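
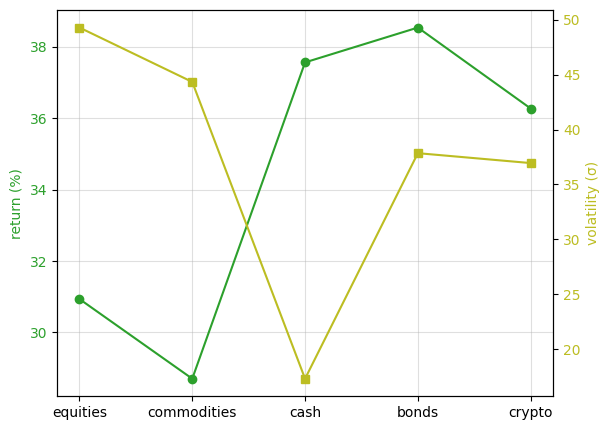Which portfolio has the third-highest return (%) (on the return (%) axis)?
Top 4 (on the return (%) axis): bonds ≈ 39, cash ≈ 38, crypto ≈ 36, equities ≈ 31.

crypto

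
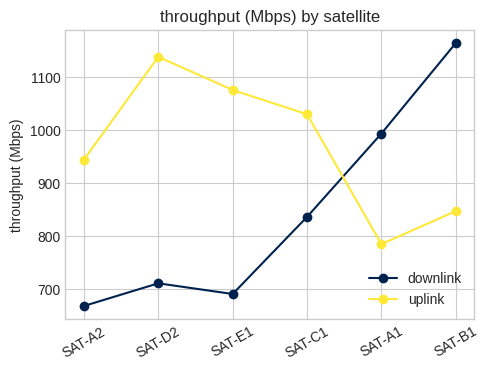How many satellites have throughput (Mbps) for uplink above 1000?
Above 1000: SAT-D2, SAT-E1, SAT-C1.

3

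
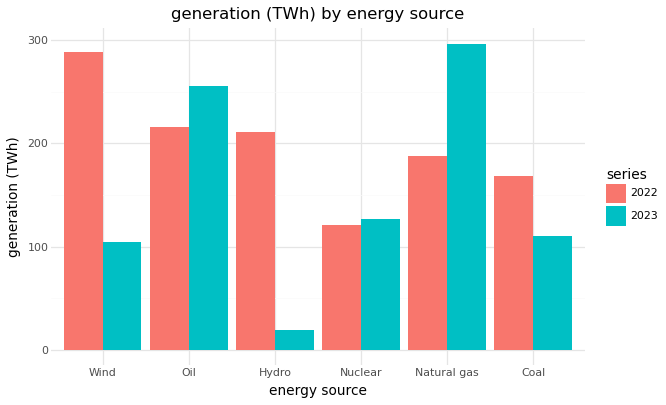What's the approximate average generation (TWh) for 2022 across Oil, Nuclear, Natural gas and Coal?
≈ 181

(225 + 125 + 200 + 175) / 4 ≈ 181.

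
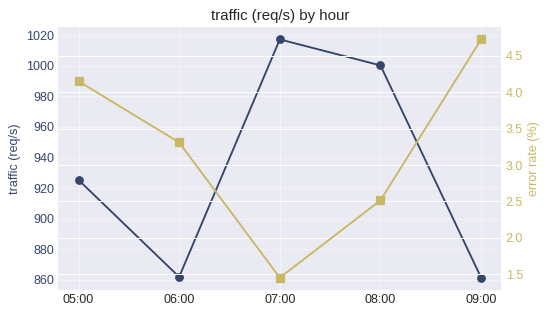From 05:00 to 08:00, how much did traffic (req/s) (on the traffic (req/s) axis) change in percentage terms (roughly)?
≈ +8.7%

05:00 ≈ 920, 08:00 ≈ 1000; (1000 − 920) / 920 ≈ +8.7%.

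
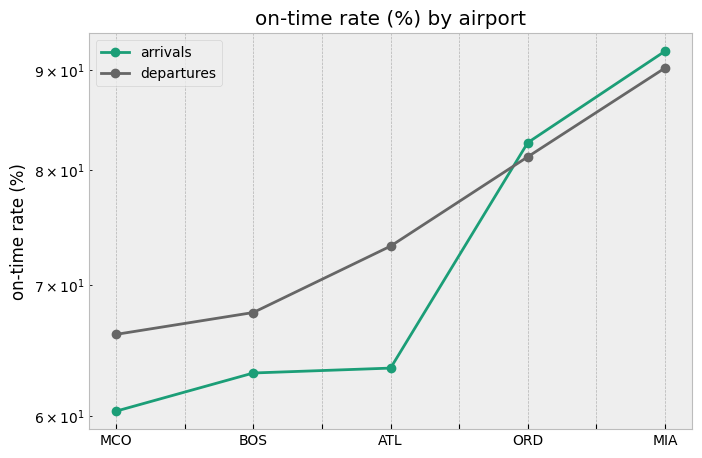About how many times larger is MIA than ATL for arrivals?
≈ 1.38×

MIA ≈ 90, ATL ≈ 65; 90/65 ≈ 1.38.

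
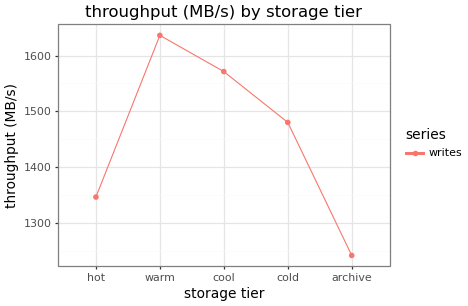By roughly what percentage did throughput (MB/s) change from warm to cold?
≈ -9.1%

warm ≈ 1650, cold ≈ 1500; (1500 − 1650) / 1650 ≈ -9.1%.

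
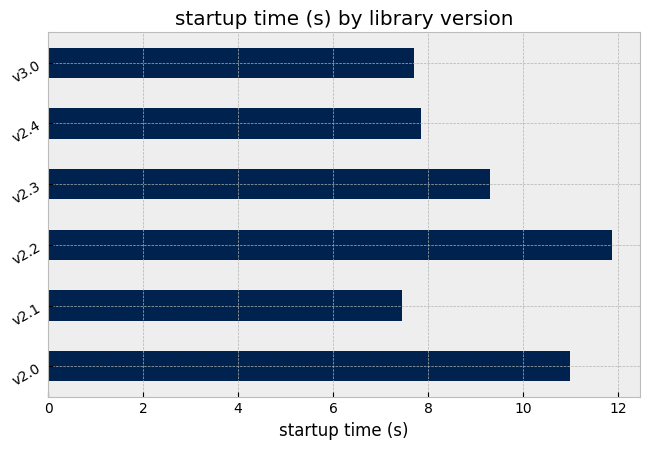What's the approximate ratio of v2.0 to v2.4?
v2.0 ≈ 11, v2.4 ≈ 8; 11/8 ≈ 1.38.

≈ 1.38×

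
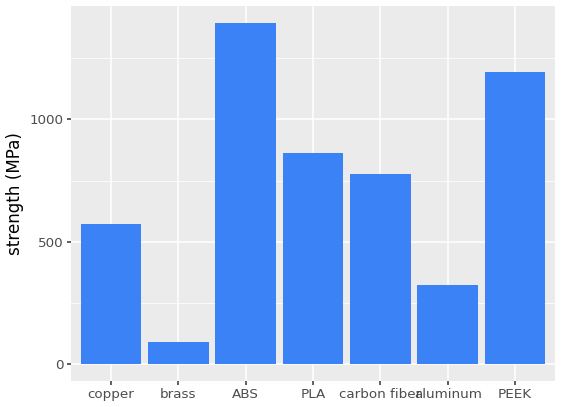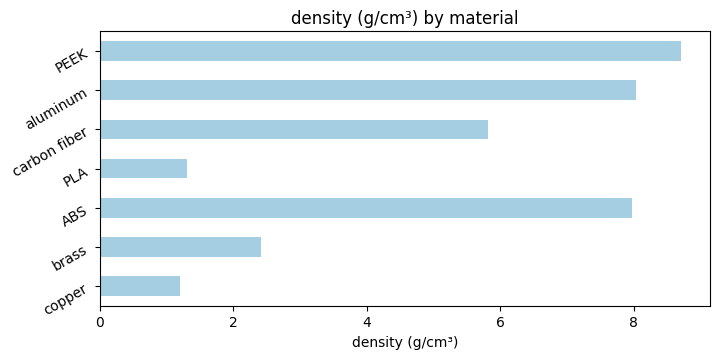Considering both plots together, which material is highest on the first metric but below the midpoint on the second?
PLA

Chart 2 median density (g/cm³) ≈ 6; below-median materials: copper, brass, PLA. Among those, PLA has the highest strength (MPa) (≈ 800).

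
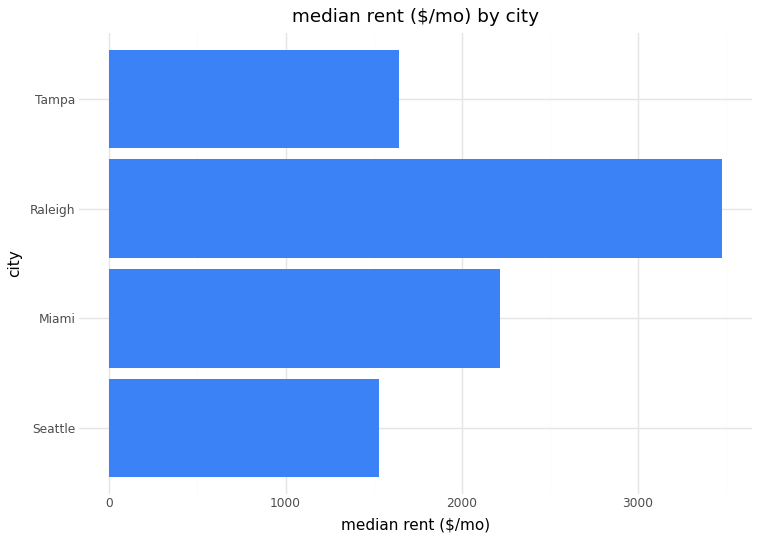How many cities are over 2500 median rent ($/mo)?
Above 2500: Raleigh.

1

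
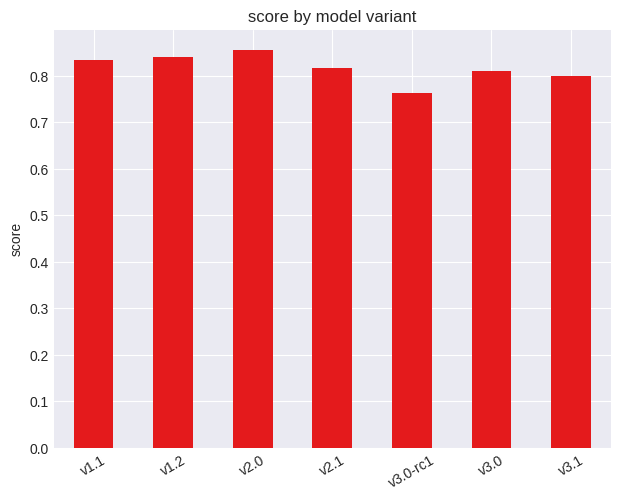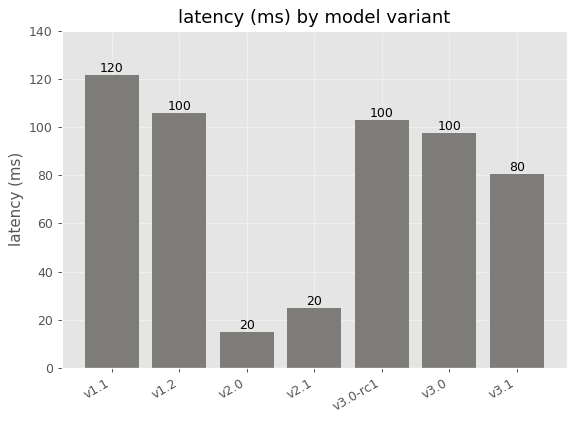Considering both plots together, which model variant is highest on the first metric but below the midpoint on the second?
v2.0

Chart 2 median latency (ms) ≈ 100; below-median model variants: v2.0, v2.1, v3.1. Among those, v2.0 has the highest score (≈ 0.9).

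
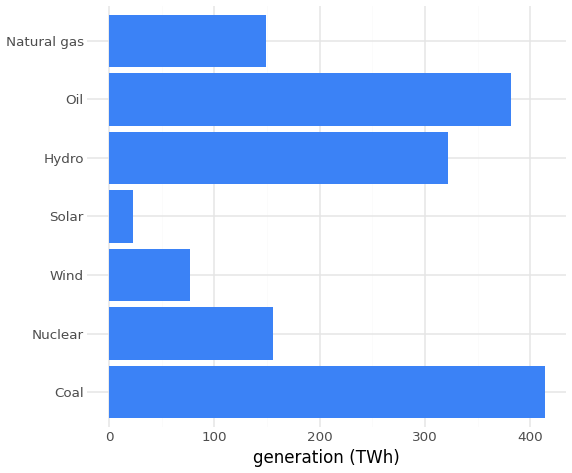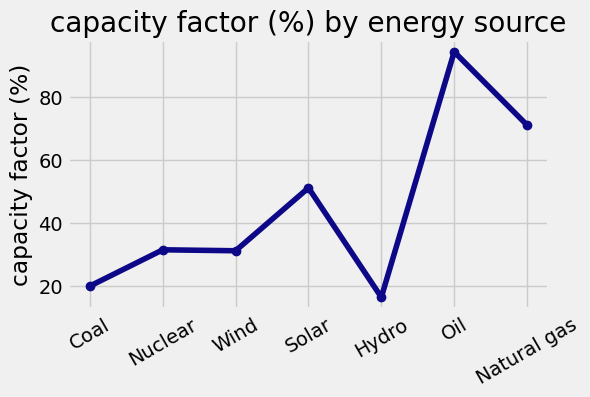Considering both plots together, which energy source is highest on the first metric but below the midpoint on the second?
Coal

Chart 2 median capacity factor (%) ≈ 30; below-median energy sources: Coal, Wind, Hydro. Among those, Coal has the highest generation (TWh) (≈ 400).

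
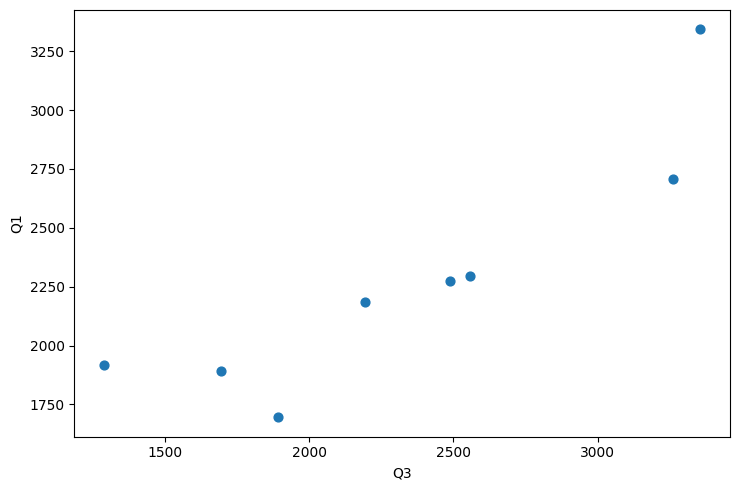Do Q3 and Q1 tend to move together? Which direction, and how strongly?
Points are positively correlated; strong (|r| ≈ 0.9).

positive, strong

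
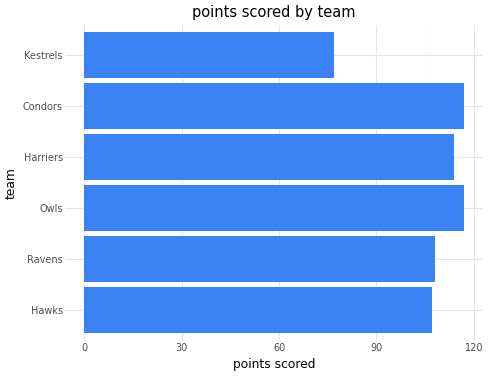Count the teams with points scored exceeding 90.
5

Above 90: Hawks, Ravens, Owls, Harriers, Condors.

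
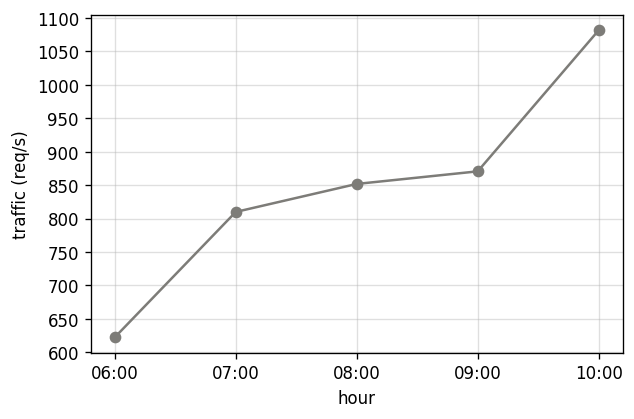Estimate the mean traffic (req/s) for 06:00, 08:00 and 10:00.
≈ 850

(600 + 850 + 1100) / 3 ≈ 850.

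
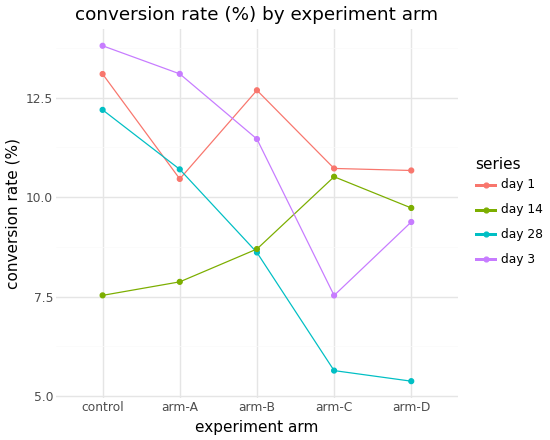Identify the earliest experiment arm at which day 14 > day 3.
arm-C

arm-B: day 14 ≈ 9 vs day 3 ≈ 11 (not yet); arm-C: day 14 ≈ 11 vs day 3 ≈ 8 (first crossover).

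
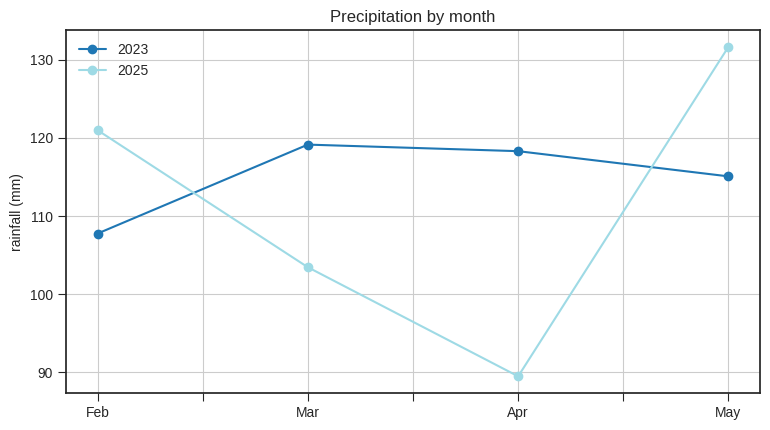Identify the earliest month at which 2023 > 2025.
Mar

Feb: 2023 ≈ 110 vs 2025 ≈ 120 (not yet); Mar: 2023 ≈ 120 vs 2025 ≈ 105 (first crossover).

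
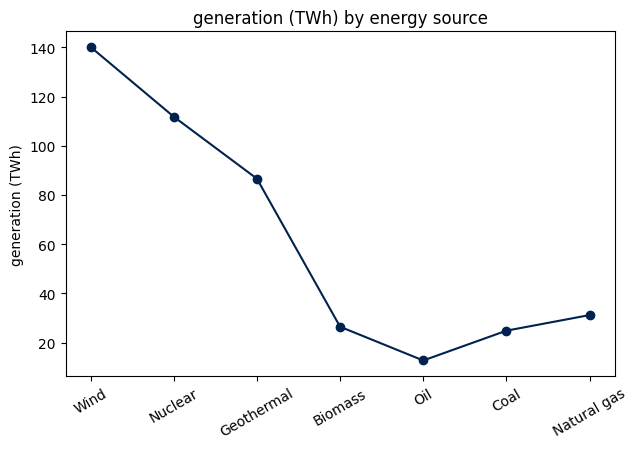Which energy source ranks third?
Geothermal

Top 4: Wind ≈ 140, Nuclear ≈ 120, Geothermal ≈ 80, Natural gas ≈ 40.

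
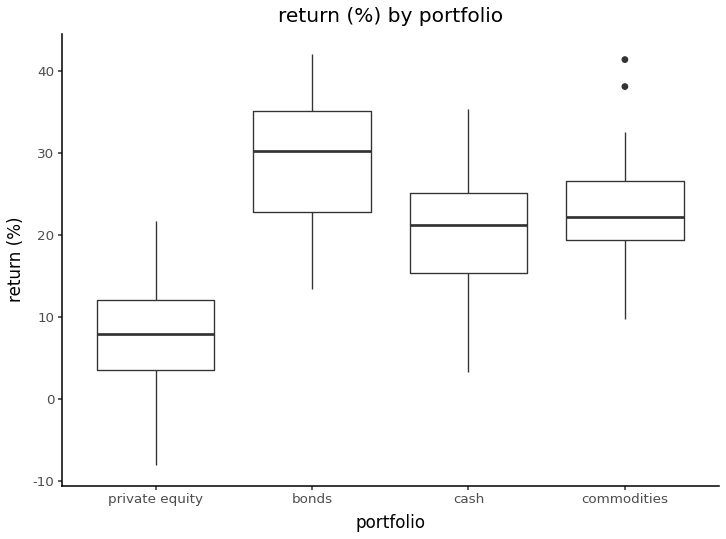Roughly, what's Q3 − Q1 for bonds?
Q3 ≈ 36, Q1 ≈ 22; IQR ≈ 14.

≈ 14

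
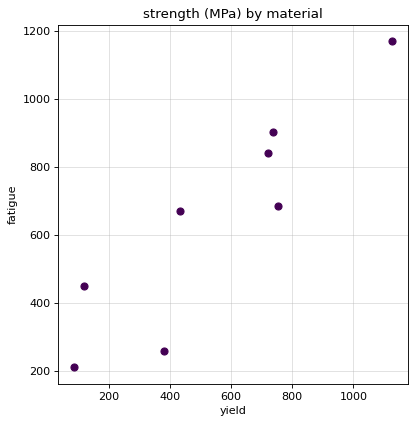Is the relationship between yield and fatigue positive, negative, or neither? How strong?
positive, strong

Points are positively correlated; strong (|r| ≈ 0.9).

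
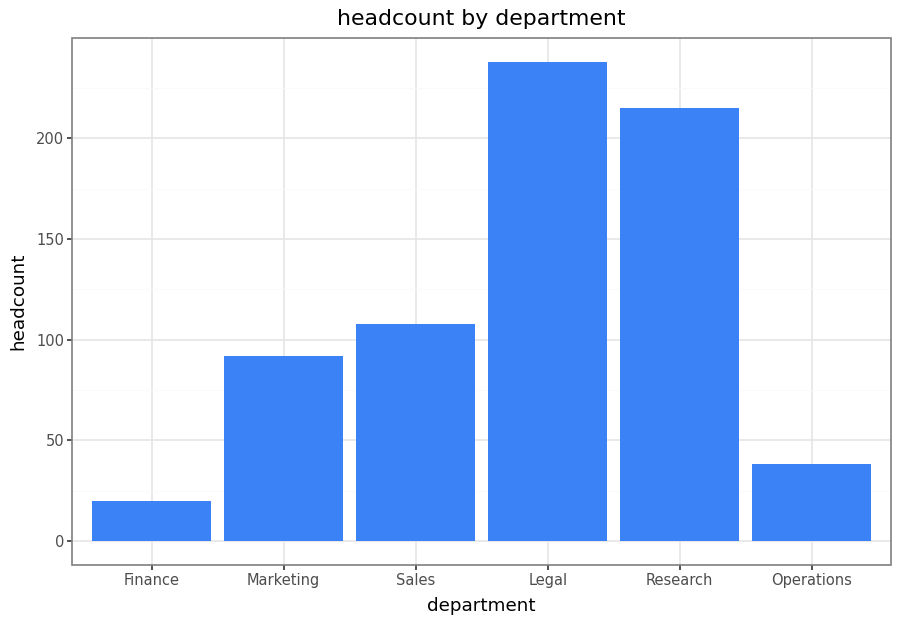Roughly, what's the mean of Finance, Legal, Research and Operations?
(20 + 240 + 220 + 40) / 4 ≈ 130.

≈ 130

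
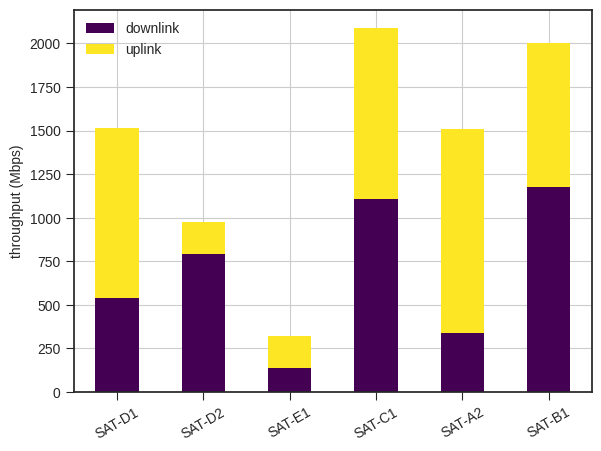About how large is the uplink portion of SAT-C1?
uplink top ≈ 2000, bottom ≈ 1200; segment ≈ 800.

≈ 800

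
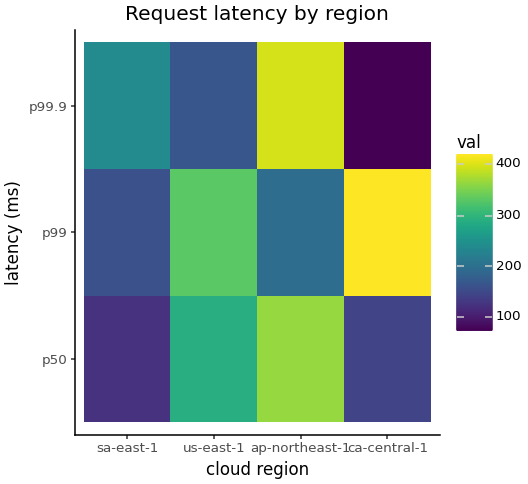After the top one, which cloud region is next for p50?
us-east-1

Top 3 for p50: ap-northeast-1 ≈ 350, us-east-1 ≈ 300, ca-central-1 ≈ 150.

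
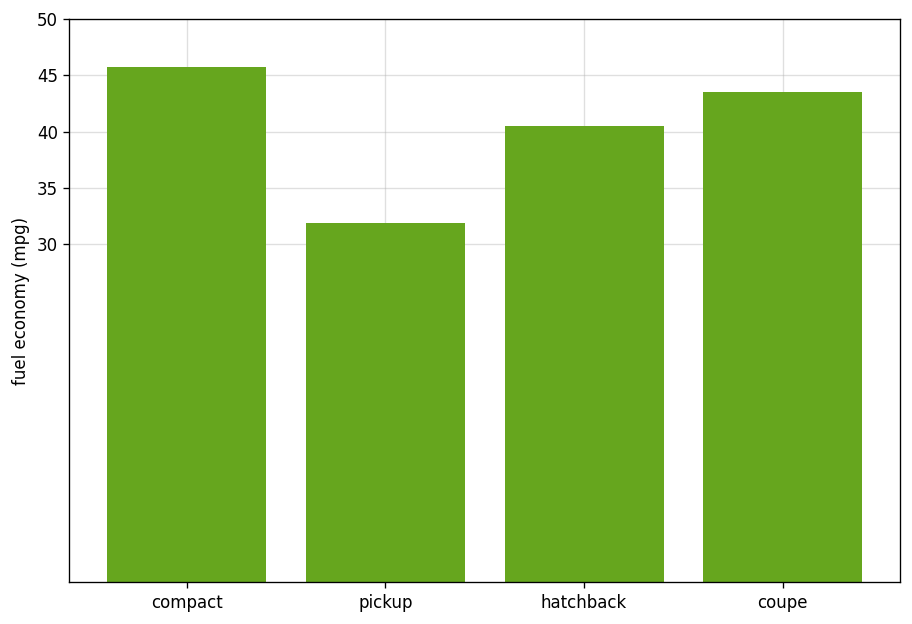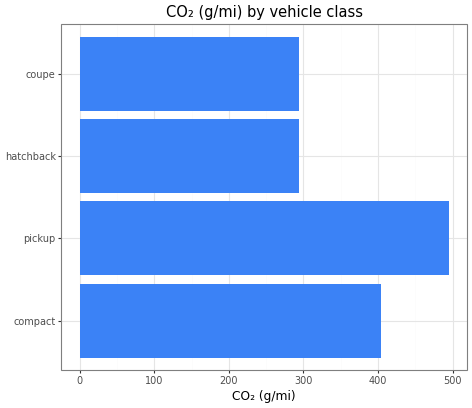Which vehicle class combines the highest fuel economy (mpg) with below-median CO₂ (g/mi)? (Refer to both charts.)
coupe

Chart 2 median CO₂ (g/mi) ≈ 350; below-median vehicle classes: hatchback, coupe. Among those, coupe has the highest fuel economy (mpg) (≈ 45).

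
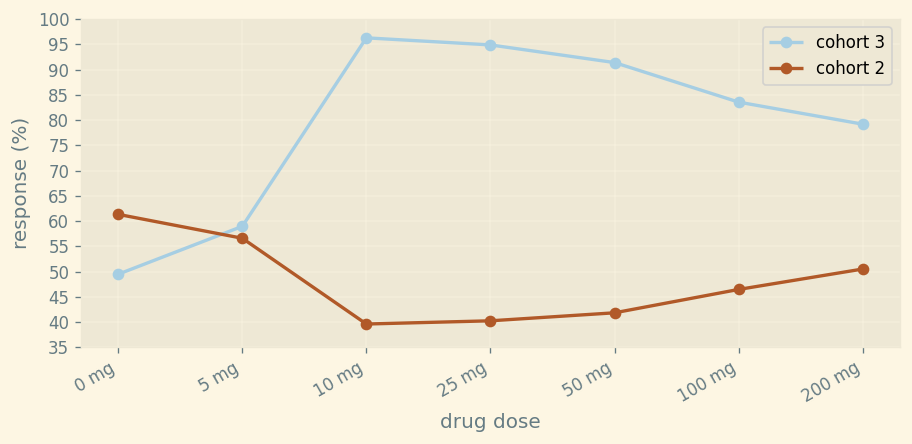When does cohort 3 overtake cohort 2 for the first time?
0 mg: cohort 3 ≈ 50 vs cohort 2 ≈ 60 (not yet); 5 mg: cohort 3 ≈ 60 vs cohort 2 ≈ 55 (first crossover).

5 mg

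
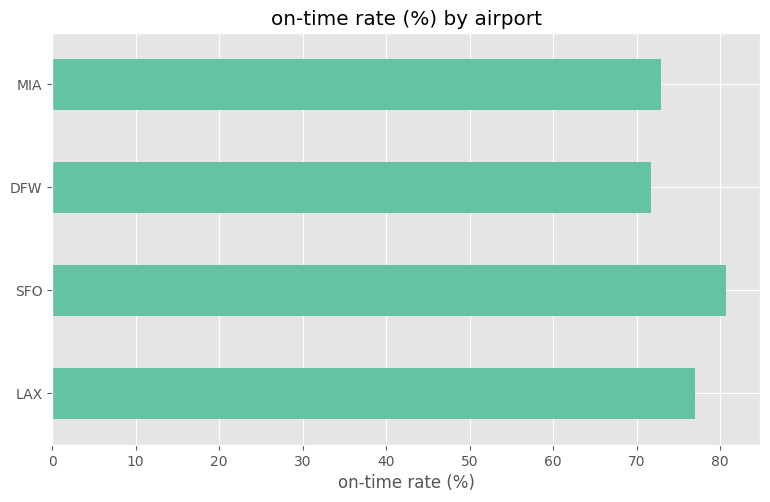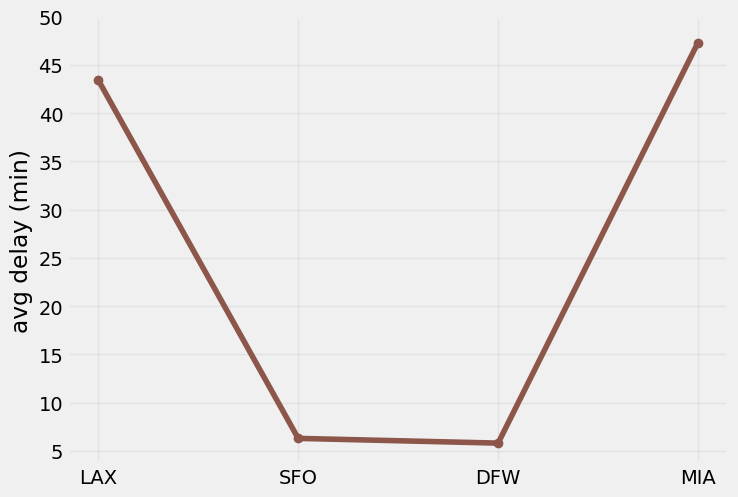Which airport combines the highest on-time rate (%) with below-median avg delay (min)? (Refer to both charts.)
SFO

Chart 2 median avg delay (min) ≈ 25; below-median airports: SFO, DFW. Among those, SFO has the highest on-time rate (%) (≈ 80).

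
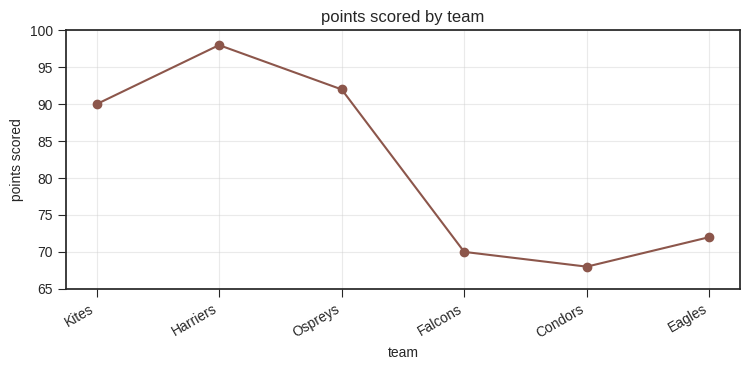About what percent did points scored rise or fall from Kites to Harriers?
Kites ≈ 90, Harriers ≈ 100; (100 − 90) / 90 ≈ +11.1%.

≈ +11.1%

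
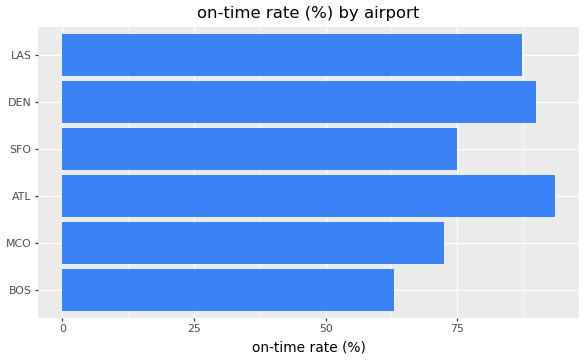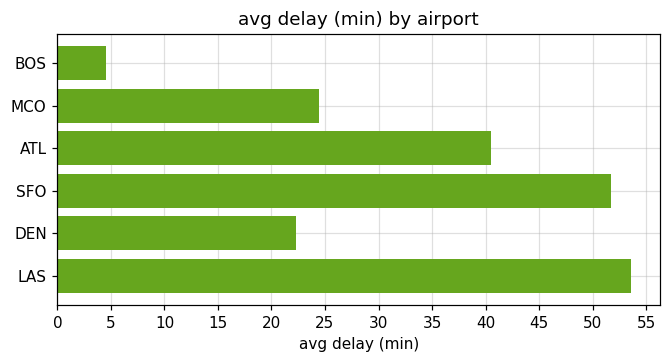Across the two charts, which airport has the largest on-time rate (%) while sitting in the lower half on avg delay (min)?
Chart 2 median avg delay (min) ≈ 35; below-median airports: BOS, MCO, DEN. Among those, DEN has the highest on-time rate (%) (≈ 90).

DEN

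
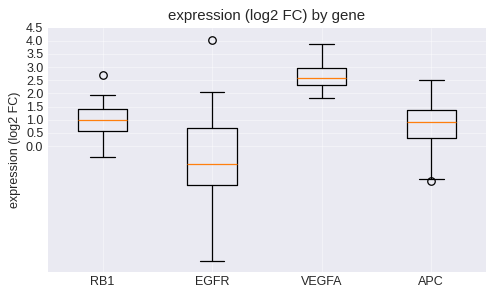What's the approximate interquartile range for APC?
Q3 ≈ 1.5, Q1 ≈ 0.5; IQR ≈ 1.0.

≈ 1.0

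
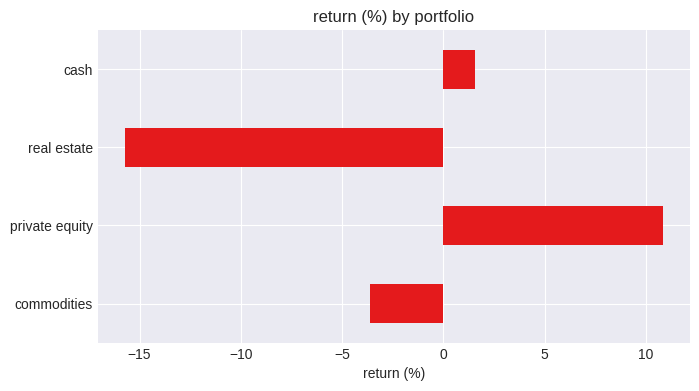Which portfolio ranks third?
commodities

Top 4: private equity ≈ 10, cash ≈ 0, commodities ≈ -5, real estate ≈ -15.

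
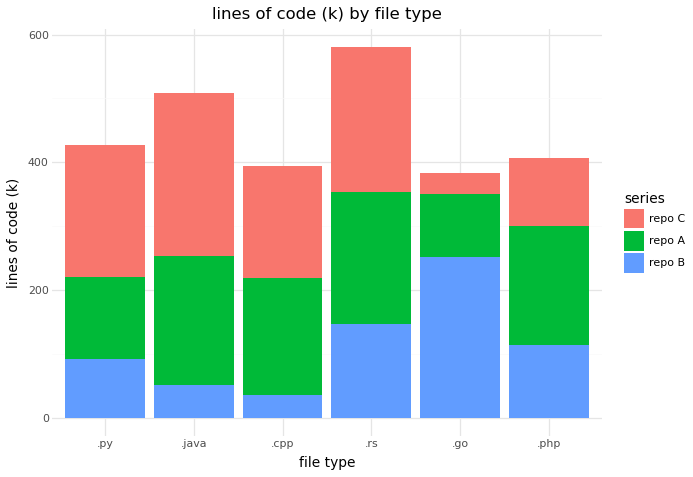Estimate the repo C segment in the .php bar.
≈ 100

repo C top ≈ 400, bottom ≈ 300; segment ≈ 100.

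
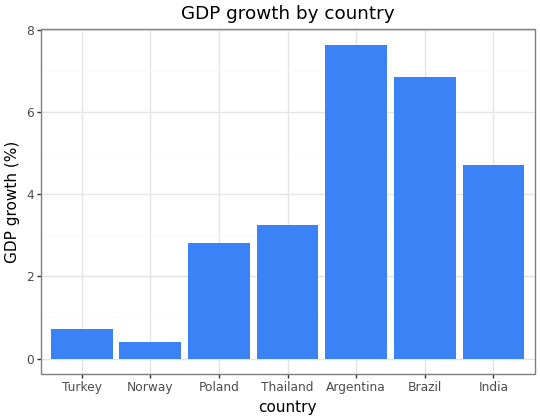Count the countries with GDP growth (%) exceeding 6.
Above 6: Argentina, Brazil.

2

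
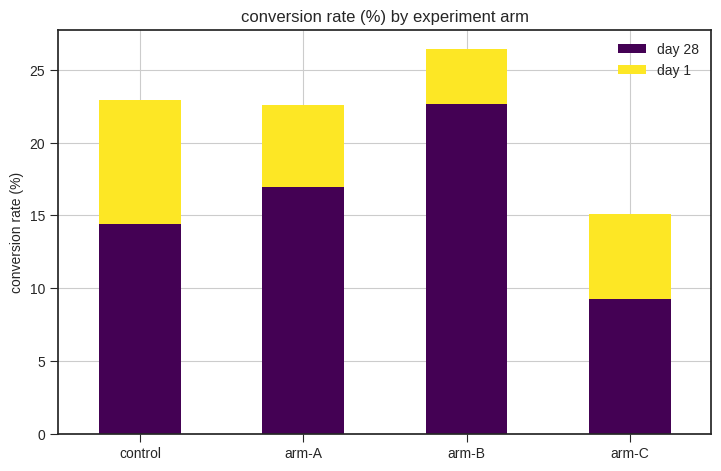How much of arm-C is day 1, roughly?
day 1 top ≈ 15, bottom ≈ 10; segment ≈ 5.

≈ 5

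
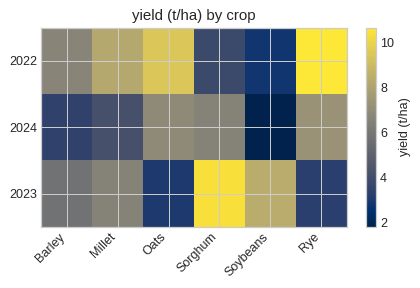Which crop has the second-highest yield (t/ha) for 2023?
Soybeans

Top 3 for 2023: Sorghum ≈ 10, Soybeans ≈ 8, Millet ≈ 7.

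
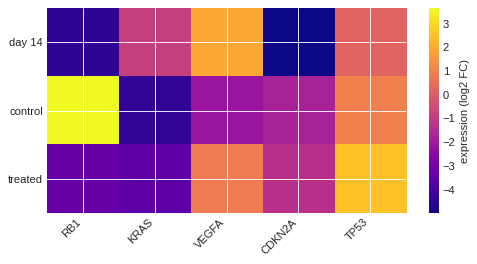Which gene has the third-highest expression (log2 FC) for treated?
CDKN2A

Top 4 for treated: TP53 ≈ 3, VEGFA ≈ 1, CDKN2A ≈ -1, RB1 ≈ -3.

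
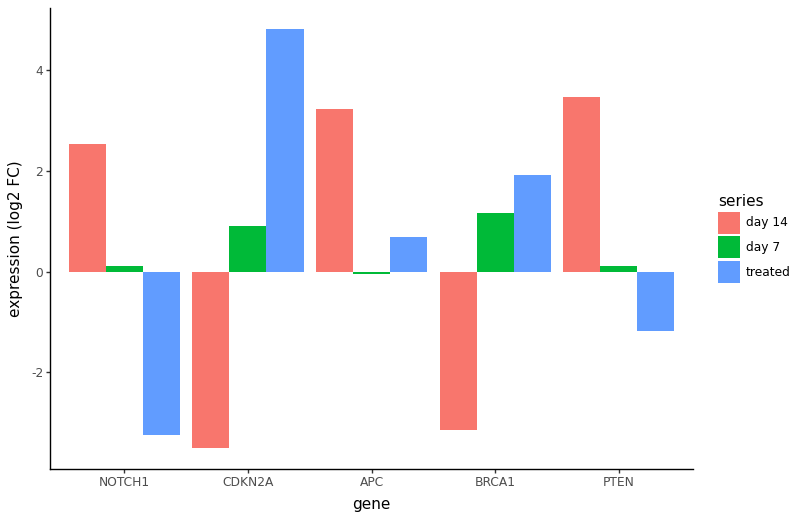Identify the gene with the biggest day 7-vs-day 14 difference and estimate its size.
CDKN2A, ≈ 5 log2 FC

CDKN2A: day 7 ≈ 1, day 14 ≈ -4 → gap ≈ 5. Next-largest (BRCA1) is only ≈ 4.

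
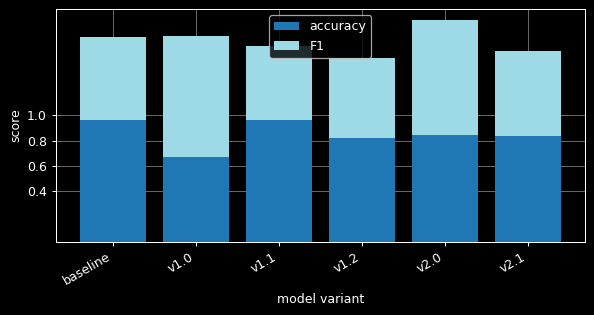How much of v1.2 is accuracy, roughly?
accuracy top ≈ 0.8, bottom ≈ 0.0; segment ≈ 0.8.

≈ 0.8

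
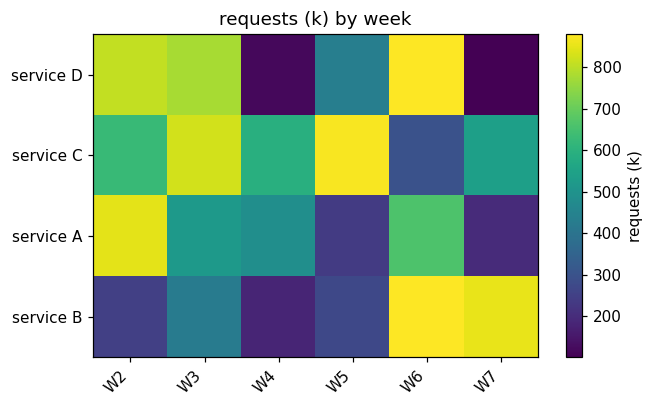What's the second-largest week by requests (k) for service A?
W6

Top 3 for service A: W2 ≈ 800, W6 ≈ 700, W3 ≈ 500.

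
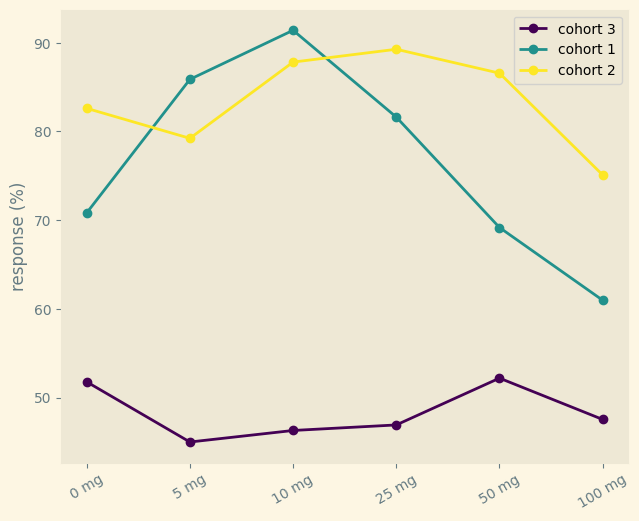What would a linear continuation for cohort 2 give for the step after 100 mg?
Last three: 90, 85, 75 → slope ≈ -7.5/step → next ≈ 67.5.

≈ 67.5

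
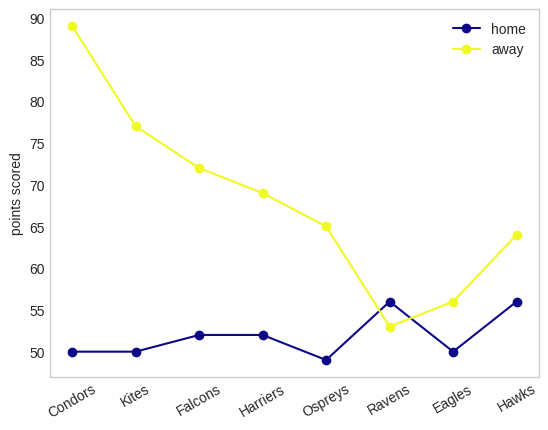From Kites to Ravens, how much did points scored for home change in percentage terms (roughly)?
≈ +10%

Kites ≈ 50, Ravens ≈ 55; (55 − 50) / 50 ≈ +10%.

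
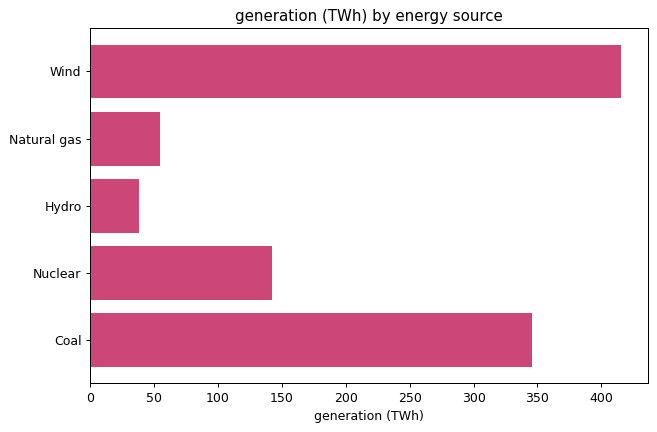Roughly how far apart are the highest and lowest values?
Max Wind ≈ 400, min Hydro ≈ 50; range ≈ 350.

≈ 350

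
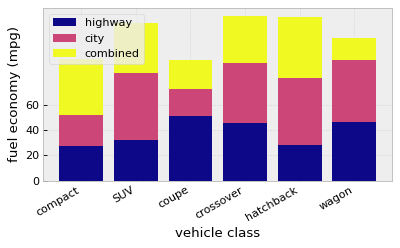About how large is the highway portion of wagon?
≈ 40

highway top ≈ 40, bottom ≈ 0; segment ≈ 40.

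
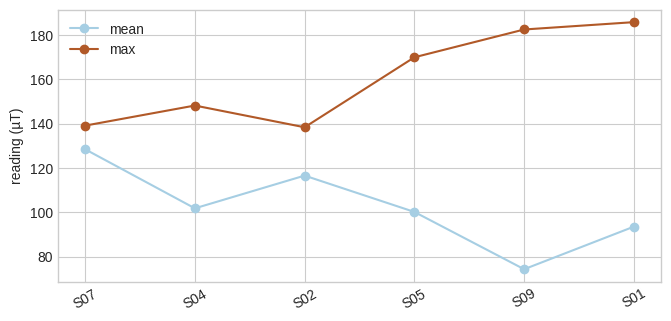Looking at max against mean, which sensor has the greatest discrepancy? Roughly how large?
S09: max ≈ 180, mean ≈ 70 → gap ≈ 110. Next-largest (S01) is only ≈ 100.

S09, ≈ 110 µT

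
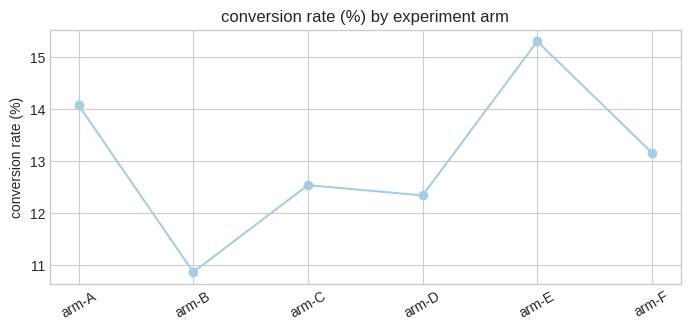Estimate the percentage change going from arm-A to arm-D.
≈ -10.7%

arm-A ≈ 14.0, arm-D ≈ 12.5; (12.5 − 14.0) / 14.0 ≈ -10.7%.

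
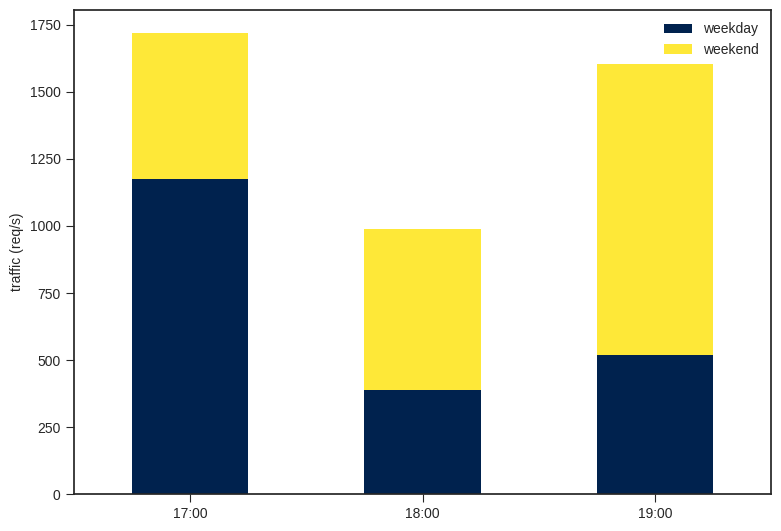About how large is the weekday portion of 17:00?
≈ 1200

weekday top ≈ 1200, bottom ≈ 0; segment ≈ 1200.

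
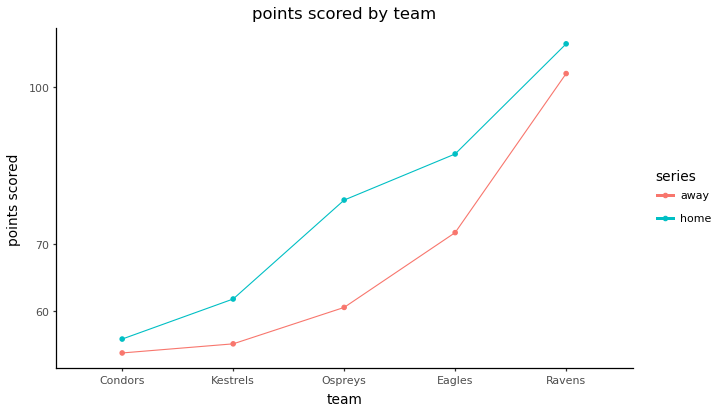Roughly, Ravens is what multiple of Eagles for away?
≈ 1.5×

Ravens ≈ 105, Eagles ≈ 70; 105/70 ≈ 1.5.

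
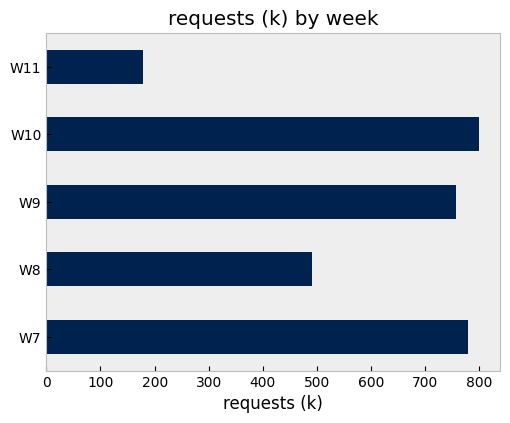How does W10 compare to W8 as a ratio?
W10 ≈ 800, W8 ≈ 500; 800/500 ≈ 1.6.

≈ 1.6×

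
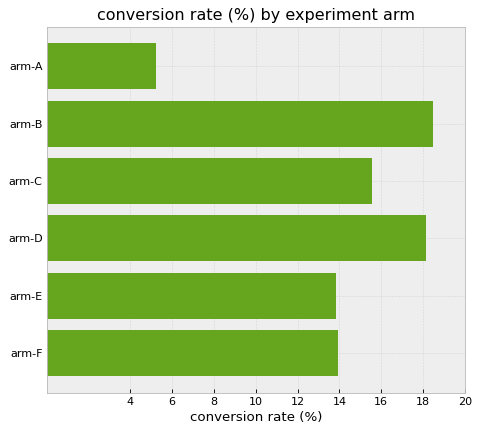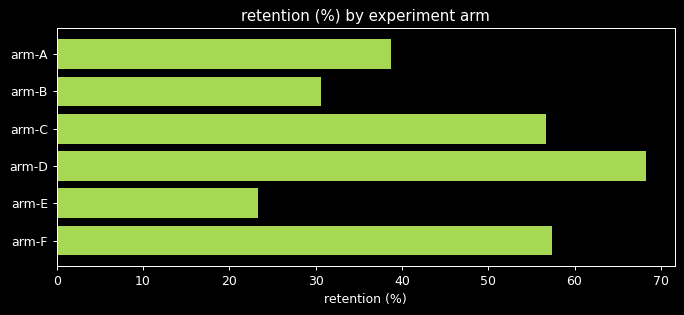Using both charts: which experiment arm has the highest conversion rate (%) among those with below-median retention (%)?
Chart 2 median retention (%) ≈ 50; below-median experiment arms: arm-A, arm-B, arm-E. Among those, arm-B has the highest conversion rate (%) (≈ 18).

arm-B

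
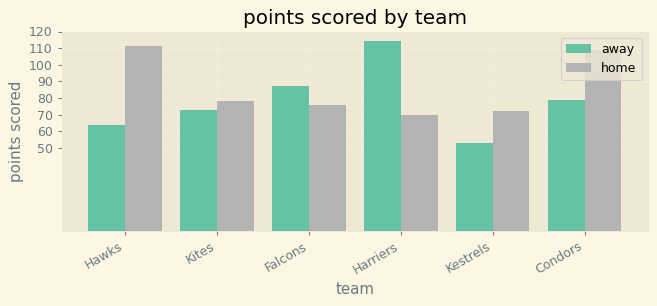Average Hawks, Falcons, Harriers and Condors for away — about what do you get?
≈ 85

(60 + 90 + 110 + 80) / 4 ≈ 85.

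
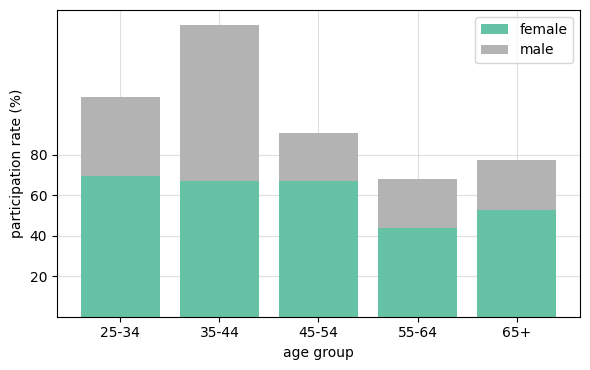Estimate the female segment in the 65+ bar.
female top ≈ 60, bottom ≈ 0; segment ≈ 60.

≈ 60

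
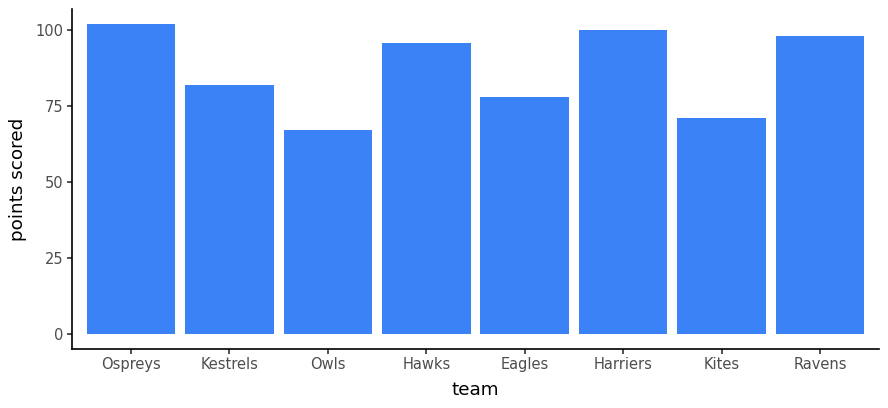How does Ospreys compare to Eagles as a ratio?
Ospreys ≈ 100, Eagles ≈ 80; 100/80 ≈ 1.25.

≈ 1.25×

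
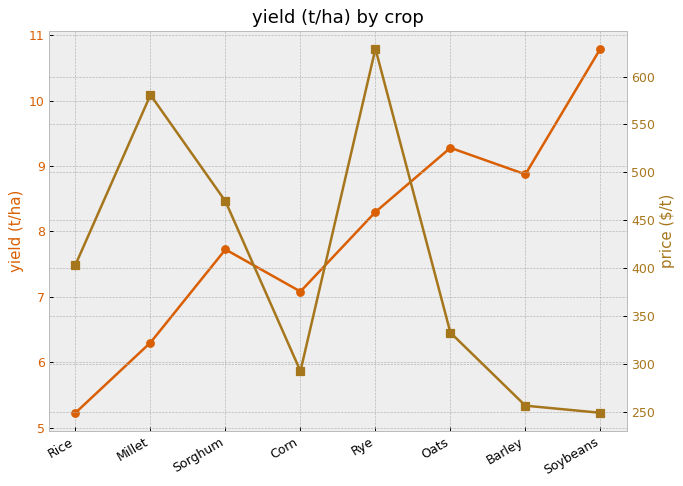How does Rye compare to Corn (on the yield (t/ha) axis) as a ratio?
≈ 1.21×

Rye ≈ 8.5, Corn ≈ 7.0; 8.5/7.0 ≈ 1.21.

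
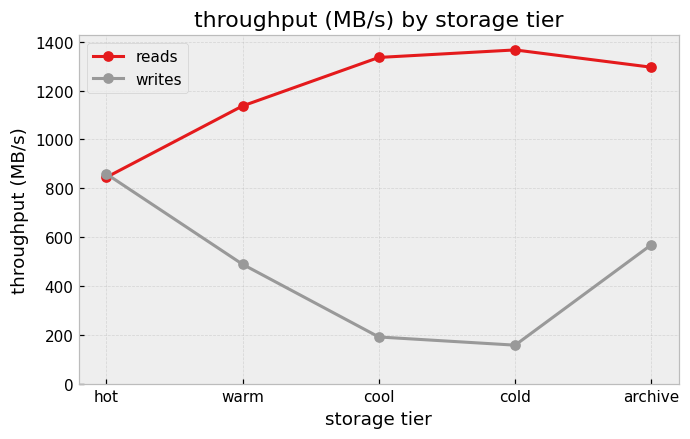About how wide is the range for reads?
≈ 600

Max cold ≈ 1400, min hot ≈ 800; range ≈ 600.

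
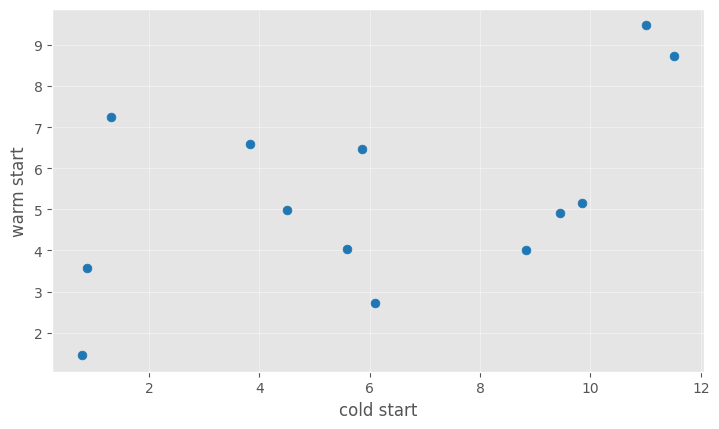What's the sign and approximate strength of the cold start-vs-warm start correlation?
positive, moderate

Points are positively correlated; moderate (|r| ≈ 0.5).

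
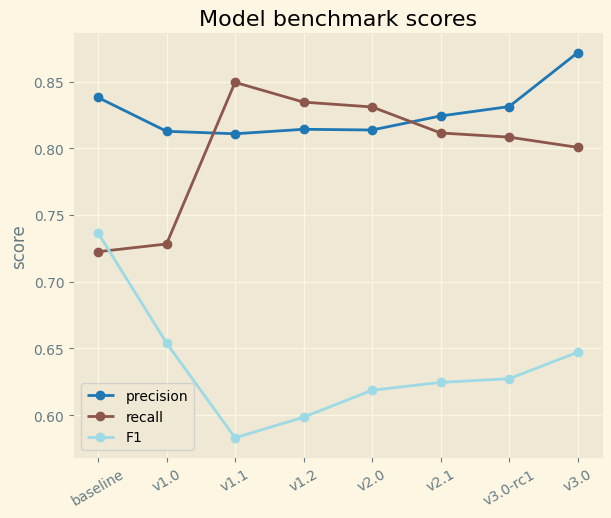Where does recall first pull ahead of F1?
v1.0

baseline: recall ≈ 0.70 vs F1 ≈ 0.75 (not yet); v1.0: recall ≈ 0.75 vs F1 ≈ 0.65 (first crossover).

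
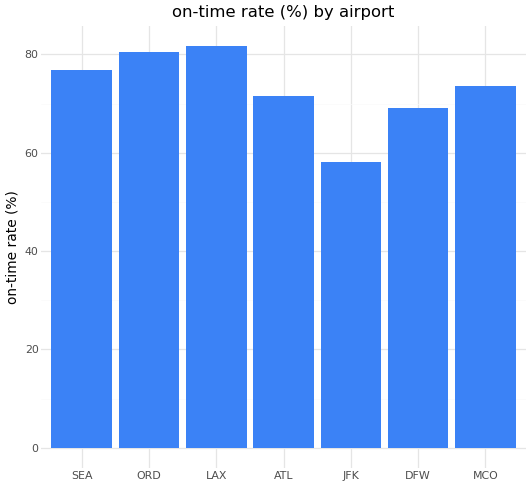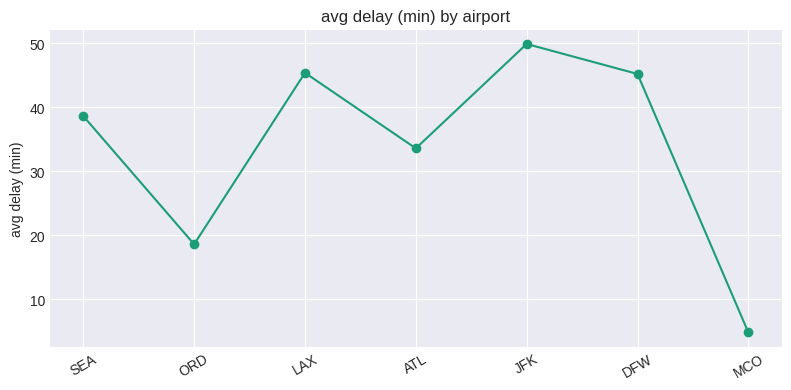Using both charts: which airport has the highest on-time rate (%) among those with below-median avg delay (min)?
ORD

Chart 2 median avg delay (min) ≈ 40; below-median airports: ORD, ATL, MCO. Among those, ORD has the highest on-time rate (%) (≈ 80).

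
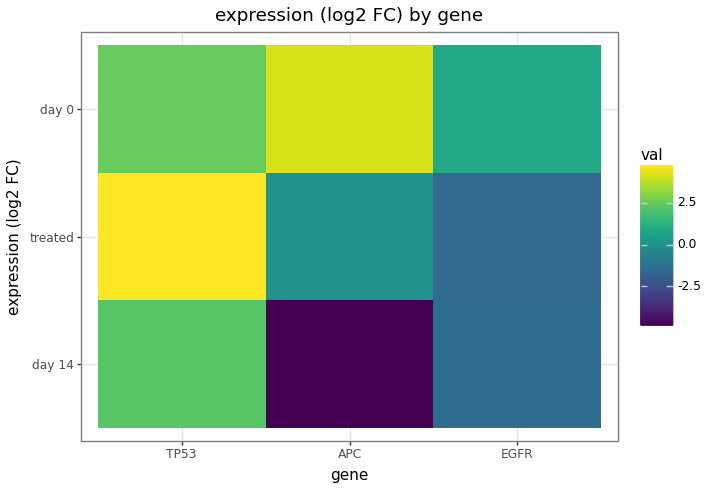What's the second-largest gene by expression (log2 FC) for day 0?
TP53

Top 3 for day 0: APC ≈ 4, TP53 ≈ 3, EGFR ≈ 1.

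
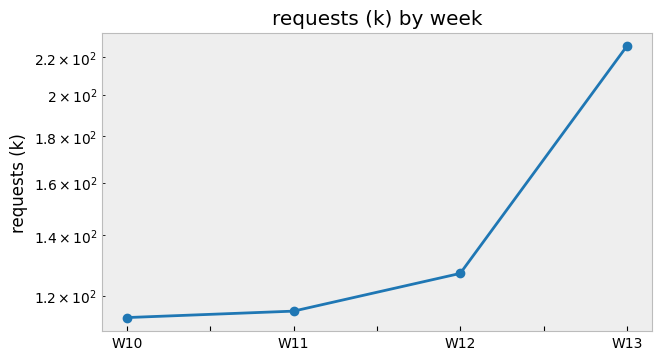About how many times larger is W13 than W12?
≈ 1.77×

W13 ≈ 230, W12 ≈ 130; 230/130 ≈ 1.77.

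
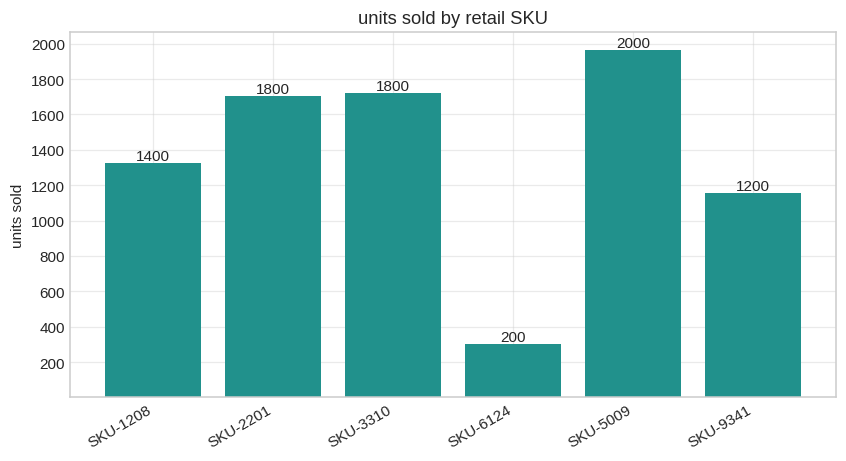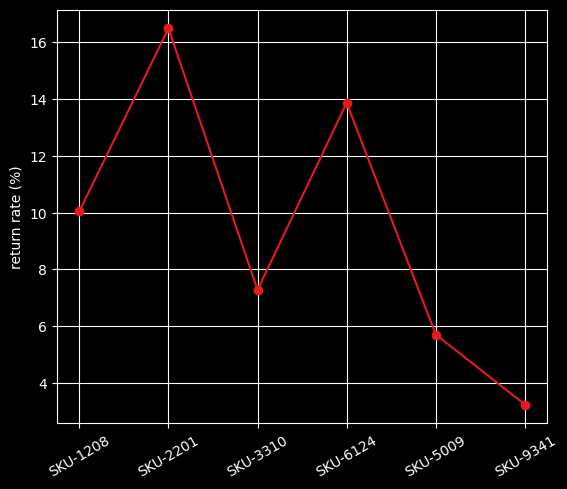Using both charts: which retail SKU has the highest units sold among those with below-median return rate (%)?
SKU-5009

Chart 2 median return rate (%) ≈ 8; below-median retail SKUs: SKU-3310, SKU-5009, SKU-9341. Among those, SKU-5009 has the highest units sold (≈ 2000).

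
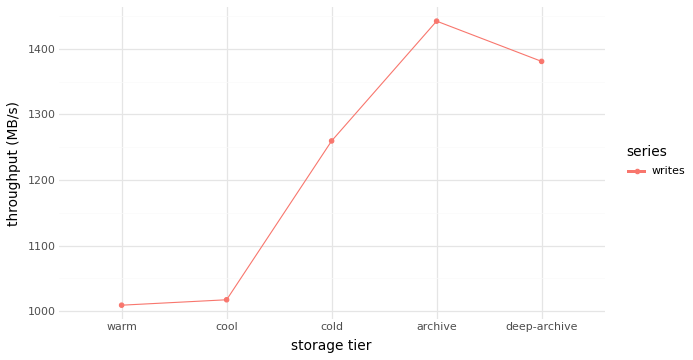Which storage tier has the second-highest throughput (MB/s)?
deep-archive

Top 3: archive ≈ 1450, deep-archive ≈ 1400, cold ≈ 1250.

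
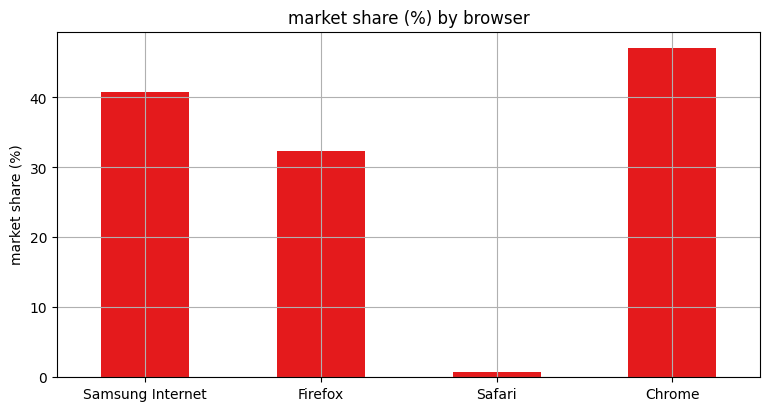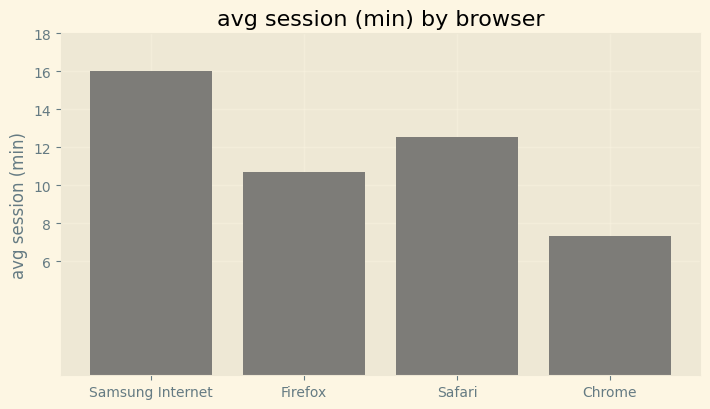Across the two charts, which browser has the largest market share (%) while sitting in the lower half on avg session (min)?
Chart 2 median avg session (min) ≈ 12; below-median browsers: Firefox, Chrome. Among those, Chrome has the highest market share (%) (≈ 45).

Chrome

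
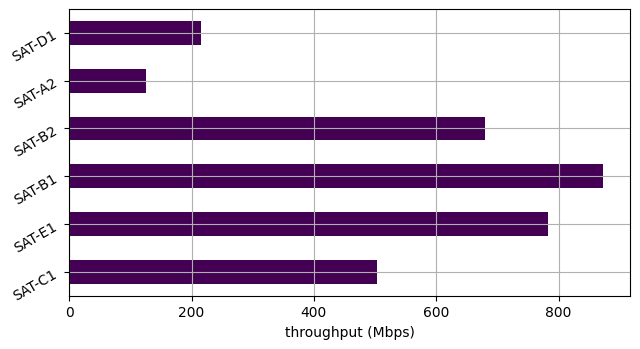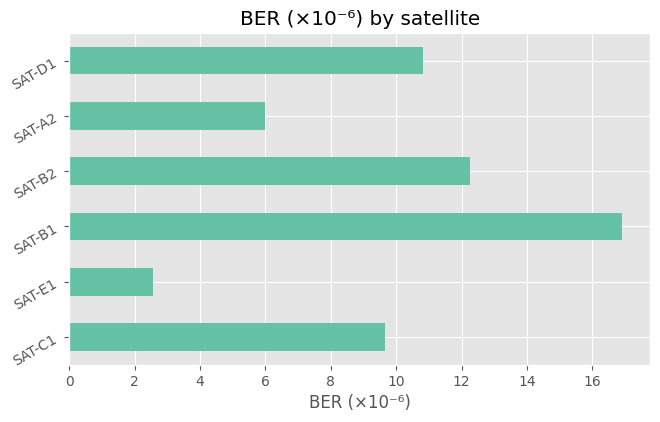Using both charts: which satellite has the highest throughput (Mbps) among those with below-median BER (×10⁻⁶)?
Chart 2 median BER (×10⁻⁶) ≈ 10; below-median satellites: SAT-C1, SAT-E1, SAT-A2. Among those, SAT-E1 has the highest throughput (Mbps) (≈ 800).

SAT-E1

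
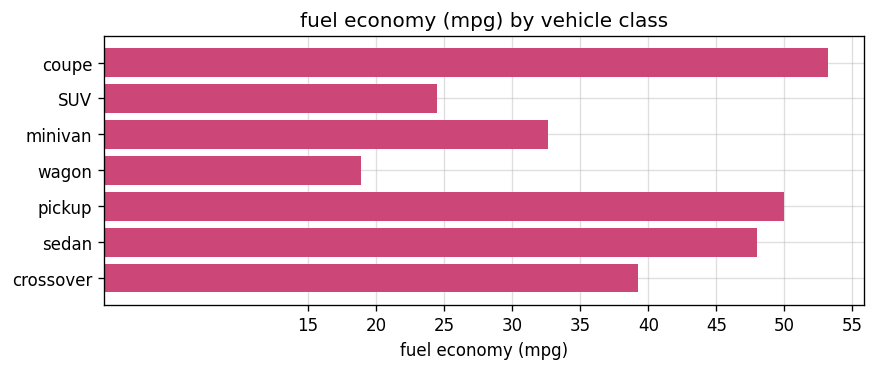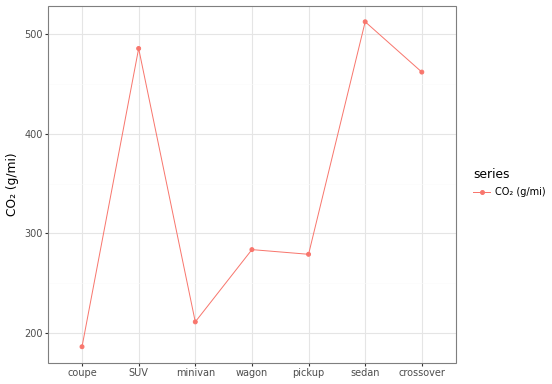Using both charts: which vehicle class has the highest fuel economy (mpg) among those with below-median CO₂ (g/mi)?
coupe

Chart 2 median CO₂ (g/mi) ≈ 300; below-median vehicle classes: coupe, minivan, pickup. Among those, coupe has the highest fuel economy (mpg) (≈ 55).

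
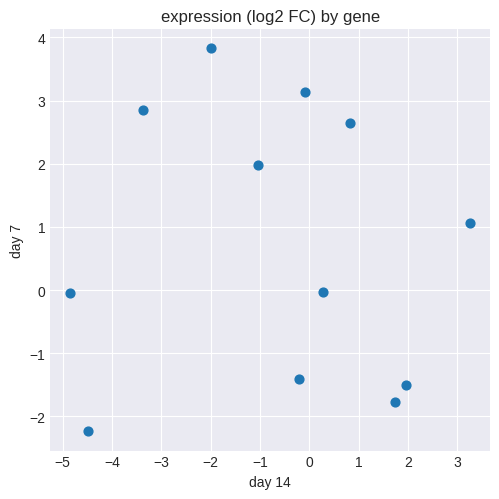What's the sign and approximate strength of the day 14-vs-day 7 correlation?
no clear correlation

Points are roughly uncorrelated; weak (|r| ≈ 0.1).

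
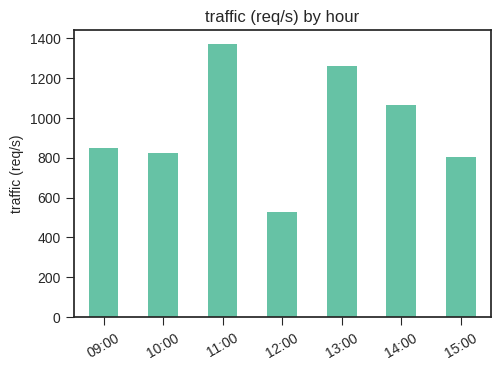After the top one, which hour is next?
Top 3: 11:00 ≈ 1400, 13:00 ≈ 1200, 14:00 ≈ 1000.

13:00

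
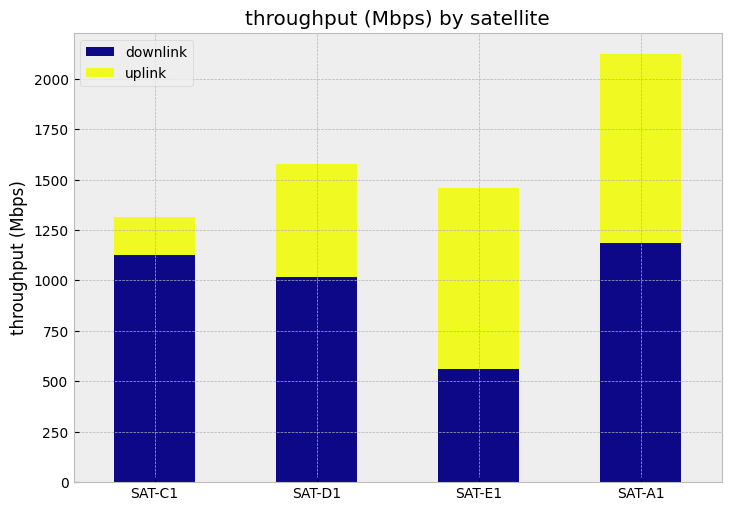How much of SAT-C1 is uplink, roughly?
uplink top ≈ 1400, bottom ≈ 1200; segment ≈ 200.

≈ 200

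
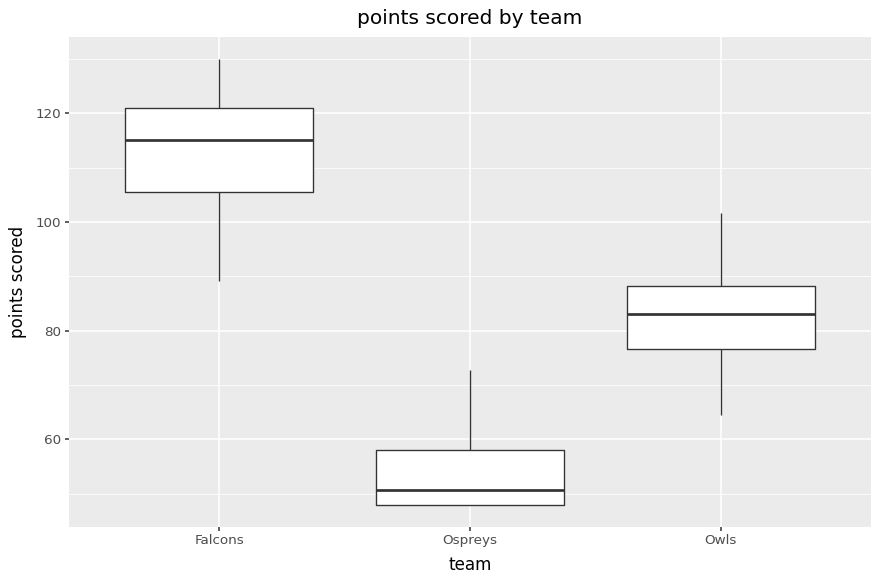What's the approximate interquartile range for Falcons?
Q3 ≈ 120, Q1 ≈ 105; IQR ≈ 15.

≈ 15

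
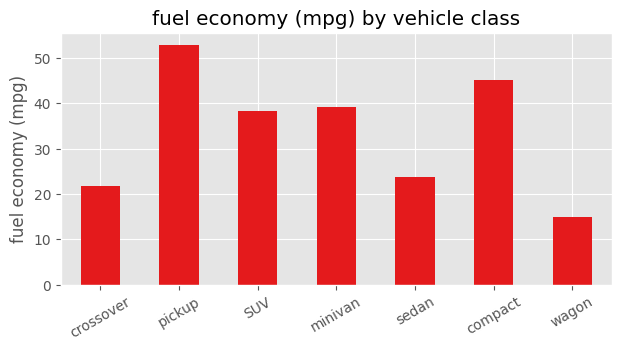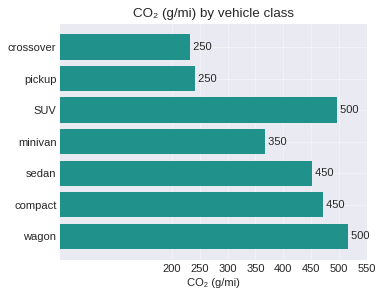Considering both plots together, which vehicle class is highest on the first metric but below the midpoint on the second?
pickup

Chart 2 median CO₂ (g/mi) ≈ 450; below-median vehicle classes: crossover, pickup, minivan. Among those, pickup has the highest fuel economy (mpg) (≈ 55).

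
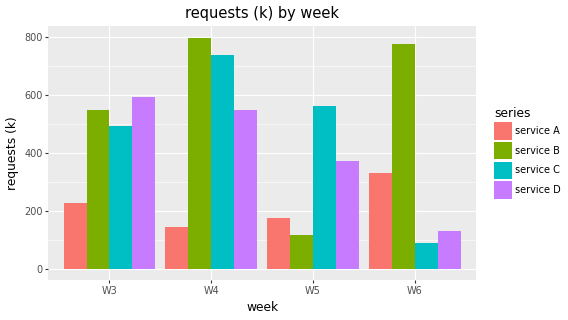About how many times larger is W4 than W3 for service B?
W4 ≈ 800, W3 ≈ 500; 800/500 ≈ 1.6.

≈ 1.6×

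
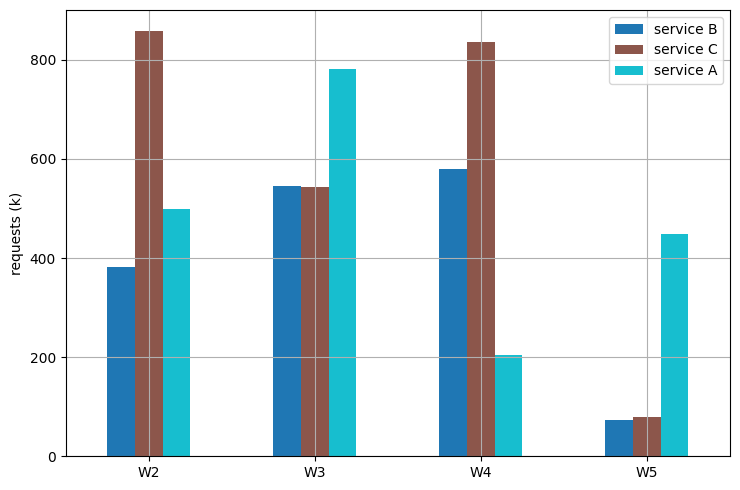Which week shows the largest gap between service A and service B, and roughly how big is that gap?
W4, ≈ 400 k

W4: service A ≈ 200, service B ≈ 600 → gap ≈ 400. Next-largest (W5) is only ≈ 300.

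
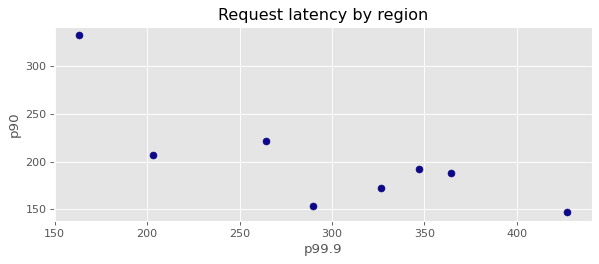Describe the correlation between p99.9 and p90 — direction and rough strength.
negative, strong

Points are negatively correlated; strong (|r| ≈ 0.8).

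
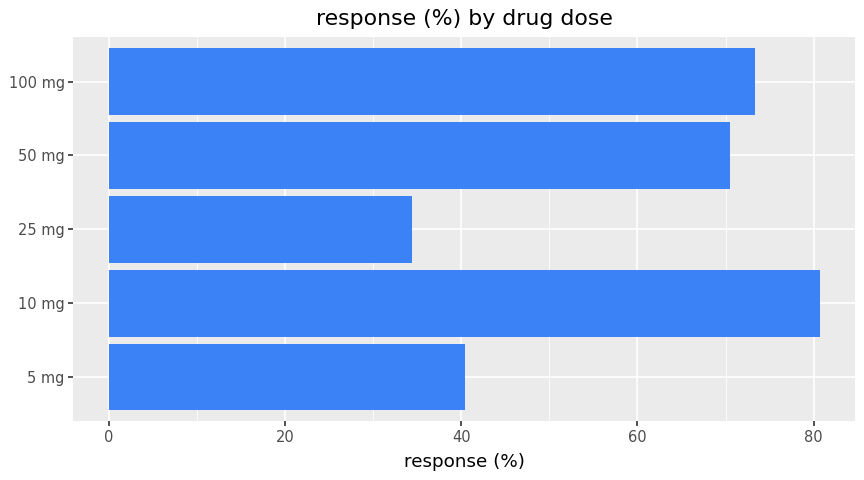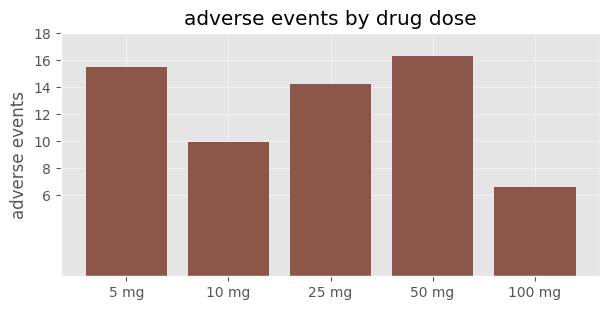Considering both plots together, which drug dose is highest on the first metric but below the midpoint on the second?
Chart 2 median adverse events ≈ 14; below-median drug doses: 10 mg, 100 mg. Among those, 10 mg has the highest response (%) (≈ 80).

10 mg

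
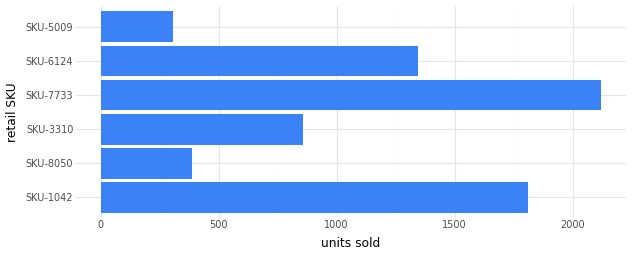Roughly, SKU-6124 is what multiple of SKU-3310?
SKU-6124 ≈ 1400, SKU-3310 ≈ 800; 1400/800 ≈ 1.75.

≈ 1.75×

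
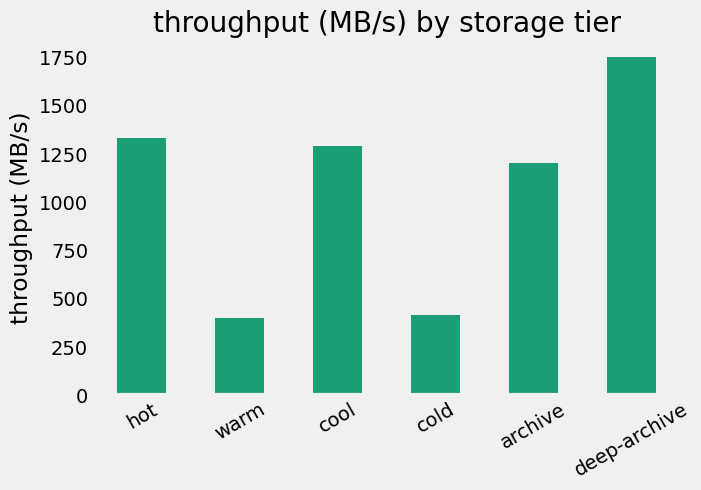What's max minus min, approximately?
Max deep-archive ≈ 1800, min warm ≈ 400; range ≈ 1400.

≈ 1400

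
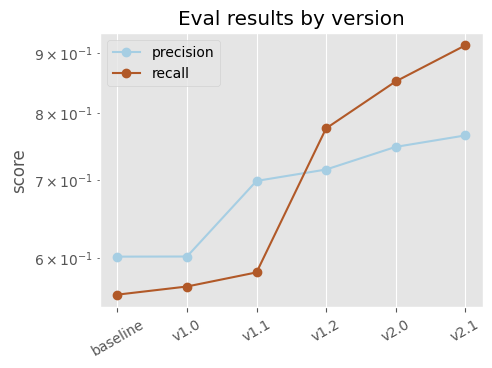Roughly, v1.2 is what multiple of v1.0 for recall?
≈ 1.45×

v1.2 ≈ 0.80, v1.0 ≈ 0.55; 0.80/0.55 ≈ 1.45.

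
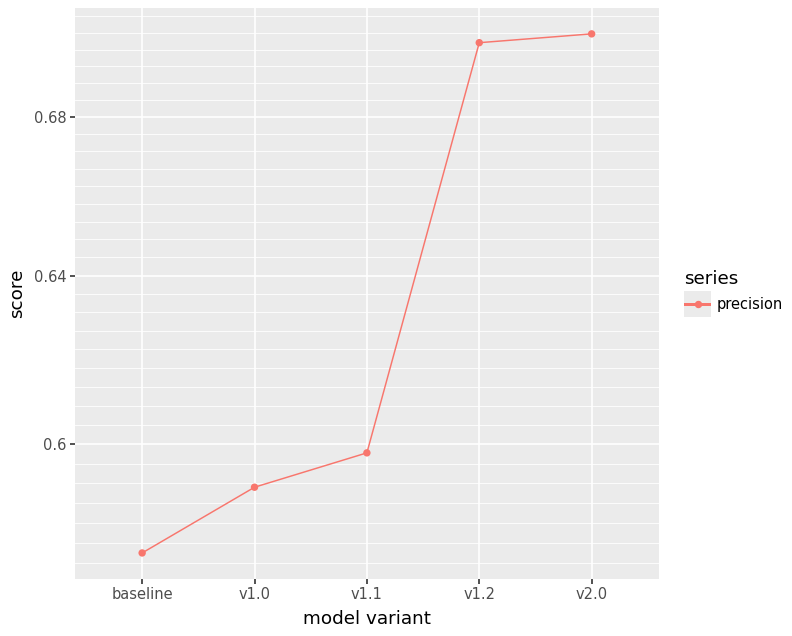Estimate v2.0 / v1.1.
≈ 1.17×

v2.0 ≈ 0.70, v1.1 ≈ 0.60; 0.70/0.60 ≈ 1.17.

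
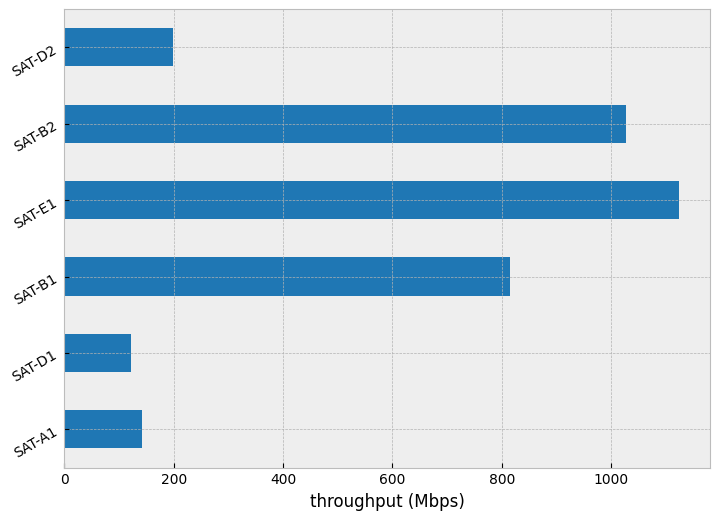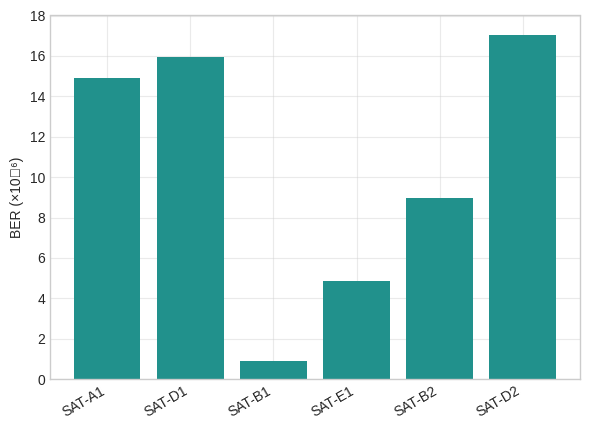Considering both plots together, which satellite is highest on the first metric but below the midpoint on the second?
Chart 2 median BER (×10⁻⁶) ≈ 12; below-median satellites: SAT-B1, SAT-E1, SAT-B2. Among those, SAT-E1 has the highest throughput (Mbps) (≈ 1200).

SAT-E1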